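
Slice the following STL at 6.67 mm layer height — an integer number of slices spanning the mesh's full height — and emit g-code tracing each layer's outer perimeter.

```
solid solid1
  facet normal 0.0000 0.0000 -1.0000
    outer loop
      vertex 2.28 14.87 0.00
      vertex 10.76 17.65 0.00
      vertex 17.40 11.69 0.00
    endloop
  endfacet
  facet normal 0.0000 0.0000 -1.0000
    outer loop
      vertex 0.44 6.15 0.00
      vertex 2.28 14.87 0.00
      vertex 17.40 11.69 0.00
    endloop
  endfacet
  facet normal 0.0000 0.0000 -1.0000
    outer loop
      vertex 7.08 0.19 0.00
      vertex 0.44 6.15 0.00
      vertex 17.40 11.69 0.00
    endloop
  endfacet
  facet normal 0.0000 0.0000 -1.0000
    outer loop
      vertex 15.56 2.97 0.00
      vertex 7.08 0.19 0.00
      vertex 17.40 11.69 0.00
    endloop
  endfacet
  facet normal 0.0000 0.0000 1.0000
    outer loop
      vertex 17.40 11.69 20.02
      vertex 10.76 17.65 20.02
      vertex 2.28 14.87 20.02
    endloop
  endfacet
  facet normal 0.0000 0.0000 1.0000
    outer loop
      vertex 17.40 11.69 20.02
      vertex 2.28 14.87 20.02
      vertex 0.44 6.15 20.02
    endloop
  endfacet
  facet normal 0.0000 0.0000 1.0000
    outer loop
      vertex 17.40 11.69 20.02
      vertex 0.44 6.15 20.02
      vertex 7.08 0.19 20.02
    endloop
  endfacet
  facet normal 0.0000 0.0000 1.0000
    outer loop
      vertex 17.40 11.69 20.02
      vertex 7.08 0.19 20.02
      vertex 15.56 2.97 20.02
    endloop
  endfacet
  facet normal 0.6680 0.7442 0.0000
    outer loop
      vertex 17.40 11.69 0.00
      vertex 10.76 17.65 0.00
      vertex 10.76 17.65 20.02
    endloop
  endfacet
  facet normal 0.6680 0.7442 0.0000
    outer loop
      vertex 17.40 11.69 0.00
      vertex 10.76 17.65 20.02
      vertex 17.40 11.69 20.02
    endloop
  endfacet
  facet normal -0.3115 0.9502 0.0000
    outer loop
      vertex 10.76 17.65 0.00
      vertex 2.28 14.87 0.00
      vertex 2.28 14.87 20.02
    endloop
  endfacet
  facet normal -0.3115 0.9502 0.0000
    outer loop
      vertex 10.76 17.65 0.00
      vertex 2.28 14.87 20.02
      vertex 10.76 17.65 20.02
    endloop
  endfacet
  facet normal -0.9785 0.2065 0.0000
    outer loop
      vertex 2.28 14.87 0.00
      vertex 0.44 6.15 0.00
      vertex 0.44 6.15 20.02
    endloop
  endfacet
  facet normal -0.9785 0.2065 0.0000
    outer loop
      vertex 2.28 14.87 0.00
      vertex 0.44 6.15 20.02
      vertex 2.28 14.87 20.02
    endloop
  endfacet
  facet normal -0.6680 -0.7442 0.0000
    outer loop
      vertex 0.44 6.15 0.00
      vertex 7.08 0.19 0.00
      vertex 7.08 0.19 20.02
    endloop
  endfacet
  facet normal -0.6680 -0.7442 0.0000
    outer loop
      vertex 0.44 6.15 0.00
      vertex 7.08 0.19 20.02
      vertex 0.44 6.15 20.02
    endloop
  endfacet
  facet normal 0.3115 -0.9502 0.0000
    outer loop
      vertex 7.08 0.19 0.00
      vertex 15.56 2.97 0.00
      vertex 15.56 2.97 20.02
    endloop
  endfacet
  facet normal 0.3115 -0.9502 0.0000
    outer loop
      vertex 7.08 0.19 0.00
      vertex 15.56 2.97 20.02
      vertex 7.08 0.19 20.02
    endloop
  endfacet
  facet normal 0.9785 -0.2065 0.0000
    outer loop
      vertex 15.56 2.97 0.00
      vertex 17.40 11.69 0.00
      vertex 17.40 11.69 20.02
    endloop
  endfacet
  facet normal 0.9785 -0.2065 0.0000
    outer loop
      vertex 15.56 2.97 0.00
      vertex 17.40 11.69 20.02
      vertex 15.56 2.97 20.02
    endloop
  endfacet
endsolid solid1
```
; perimeter-only toolpath
G21 ; units = mm
G90 ; absolute positioning
G28 ; home
; layer 1
G0 Z6.67
G0 X17.40 Y11.69
G1 X10.76 Y17.65
G1 X2.28 Y14.87
G1 X0.44 Y6.15
G1 X7.08 Y0.19
G1 X15.56 Y2.97
G1 X17.40 Y11.69
; layer 2
G0 Z13.35
G0 X17.40 Y11.69
G1 X10.76 Y17.65
G1 X2.28 Y14.87
G1 X0.44 Y6.15
G1 X7.08 Y0.19
G1 X15.56 Y2.97
G1 X17.40 Y11.69
; layer 3
G0 Z20.02
G0 X17.40 Y11.69
G1 X10.76 Y17.65
G1 X2.28 Y14.87
G1 X0.44 Y6.15
G1 X7.08 Y0.19
G1 X15.56 Y2.97
G1 X17.40 Y11.69
M2 ; end

The solid is a regular 6-sided prism (a cylinder approximated with 6 flat sides), circumscribed radius ≈ 8.92 mm, height ≈ 20 mm. Slicing at Δz = 6.67 mm — 3 equal slices spanning the solid's height, so layer i sits at z = i·h/3 — gives 3 non-empty perimeters. Each is a 6-segment closed polygon; G0 lifts to the layer z and rapids to the start vertex, then G1 traces the edges.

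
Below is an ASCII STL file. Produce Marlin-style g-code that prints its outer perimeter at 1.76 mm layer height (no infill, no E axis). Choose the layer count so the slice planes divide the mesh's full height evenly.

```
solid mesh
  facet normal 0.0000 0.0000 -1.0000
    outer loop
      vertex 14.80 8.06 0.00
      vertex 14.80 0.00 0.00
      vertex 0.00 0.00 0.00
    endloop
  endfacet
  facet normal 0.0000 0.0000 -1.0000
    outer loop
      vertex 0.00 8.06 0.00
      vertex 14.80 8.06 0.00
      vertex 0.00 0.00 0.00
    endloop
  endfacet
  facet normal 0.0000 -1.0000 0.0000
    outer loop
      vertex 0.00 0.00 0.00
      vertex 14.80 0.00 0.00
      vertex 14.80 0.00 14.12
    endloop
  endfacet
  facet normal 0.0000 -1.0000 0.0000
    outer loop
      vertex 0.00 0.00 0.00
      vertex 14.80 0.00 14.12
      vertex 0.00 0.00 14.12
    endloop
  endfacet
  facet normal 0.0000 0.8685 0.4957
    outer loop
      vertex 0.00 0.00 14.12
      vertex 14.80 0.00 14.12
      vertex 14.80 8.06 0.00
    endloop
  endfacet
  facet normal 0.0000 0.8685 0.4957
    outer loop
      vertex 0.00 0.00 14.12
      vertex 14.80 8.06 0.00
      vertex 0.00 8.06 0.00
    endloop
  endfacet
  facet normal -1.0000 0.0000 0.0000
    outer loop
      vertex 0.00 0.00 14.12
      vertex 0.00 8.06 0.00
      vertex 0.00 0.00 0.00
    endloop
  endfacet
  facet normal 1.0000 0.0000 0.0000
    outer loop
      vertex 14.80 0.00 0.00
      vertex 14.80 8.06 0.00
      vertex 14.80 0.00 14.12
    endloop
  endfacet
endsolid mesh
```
; perimeter-only toolpath
G21 ; units = mm
G90 ; absolute positioning
G28 ; home
; layer 1
G0 Z1.76
G0 X0.00 Y0.00
G1 X14.80 Y0.00
G1 X14.80 Y7.05
G1 X0.00 Y7.05
G1 X0.00 Y0.00
; layer 2
G0 Z3.53
G0 X0.00 Y0.00
G1 X14.80 Y0.00
G1 X14.80 Y6.04
G1 X0.00 Y6.04
G1 X0.00 Y0.00
; layer 3
G0 Z5.29
G0 X0.00 Y0.00
G1 X14.80 Y0.00
G1 X14.80 Y5.04
G1 X0.00 Y5.04
G1 X0.00 Y0.00
; layer 4
G0 Z7.06
G0 X0.00 Y0.00
G1 X14.80 Y0.00
G1 X14.80 Y4.03
G1 X0.00 Y4.03
G1 X0.00 Y0.00
; layer 5
G0 Z8.82
G0 X0.00 Y0.00
G1 X14.80 Y0.00
G1 X14.80 Y3.02
G1 X0.00 Y3.02
G1 X0.00 Y0.00
; layer 6
G0 Z10.59
G0 X0.00 Y0.00
G1 X14.80 Y0.00
G1 X14.80 Y2.02
G1 X0.00 Y2.02
G1 X0.00 Y0.00
; layer 7
G0 Z12.35
G0 X0.00 Y0.00
G1 X14.80 Y0.00
G1 X14.80 Y1.01
G1 X0.00 Y1.01
G1 X0.00 Y0.00
M2 ; end

The solid is a wedge (ramp): 14.8 × 8.06 mm base, rising to 14.1 mm along the y=0 edge and sloping linearly to z=0 at y=8.06. Slicing at Δz = 1.76 mm — 8 equal slices spanning the solid's height, so layer i sits at z = i·h/8 — gives 7 non-empty perimeters. Each is a 4-segment closed polygon; G0 lifts to the layer z and rapids to the start vertex, then G1 traces the edges. The cross-section shrinks linearly with z (the slice at the apex is degenerate and omitted).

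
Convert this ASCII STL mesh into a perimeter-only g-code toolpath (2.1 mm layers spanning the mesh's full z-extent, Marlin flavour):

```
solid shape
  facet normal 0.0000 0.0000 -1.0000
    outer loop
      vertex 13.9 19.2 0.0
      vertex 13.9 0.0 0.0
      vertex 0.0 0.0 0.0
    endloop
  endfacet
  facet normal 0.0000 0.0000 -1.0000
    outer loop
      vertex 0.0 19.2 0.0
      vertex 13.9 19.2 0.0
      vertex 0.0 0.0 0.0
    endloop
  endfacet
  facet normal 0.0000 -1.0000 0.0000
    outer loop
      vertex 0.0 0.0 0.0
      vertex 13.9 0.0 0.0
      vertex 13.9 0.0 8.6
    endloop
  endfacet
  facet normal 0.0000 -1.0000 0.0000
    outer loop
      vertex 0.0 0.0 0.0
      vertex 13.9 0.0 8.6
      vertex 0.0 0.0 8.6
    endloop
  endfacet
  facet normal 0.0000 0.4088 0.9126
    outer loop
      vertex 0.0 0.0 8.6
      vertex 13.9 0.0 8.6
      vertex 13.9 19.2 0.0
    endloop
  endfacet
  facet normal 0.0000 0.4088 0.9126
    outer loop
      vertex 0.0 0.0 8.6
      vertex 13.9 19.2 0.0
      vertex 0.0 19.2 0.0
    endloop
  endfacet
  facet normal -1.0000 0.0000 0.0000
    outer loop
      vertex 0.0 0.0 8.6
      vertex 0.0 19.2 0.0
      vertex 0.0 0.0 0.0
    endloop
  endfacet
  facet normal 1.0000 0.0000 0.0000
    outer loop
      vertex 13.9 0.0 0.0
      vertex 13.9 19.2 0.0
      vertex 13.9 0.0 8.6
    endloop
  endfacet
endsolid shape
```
; perimeter-only toolpath
G21 ; units = mm
G90 ; absolute positioning
G28 ; home
; layer 1
G0 Z2.1
G0 X0.0 Y0.0
G1 X13.9 Y0.0
G1 X13.9 Y14.4
G1 X0.0 Y14.4
G1 X0.0 Y0.0
; layer 2
G0 Z4.3
G0 X0.0 Y0.0
G1 X13.9 Y0.0
G1 X13.9 Y9.6
G1 X0.0 Y9.6
G1 X0.0 Y0.0
; layer 3
G0 Z6.4
G0 X0.0 Y0.0
G1 X13.9 Y0.0
G1 X13.9 Y4.8
G1 X0.0 Y4.8
G1 X0.0 Y0.0
M2 ; end

The solid is a wedge (ramp): 13.9 × 19.2 mm base, rising to 8.6 mm along the y=0 edge and sloping linearly to z=0 at y=19.2. Slicing at Δz = 2.1 mm — 4 equal slices spanning the solid's height, so layer i sits at z = i·h/4 — gives 3 non-empty perimeters. Each is a 4-segment closed polygon; G0 lifts to the layer z and rapids to the start vertex, then G1 traces the edges. The cross-section shrinks linearly with z (the slice at the apex is degenerate and omitted).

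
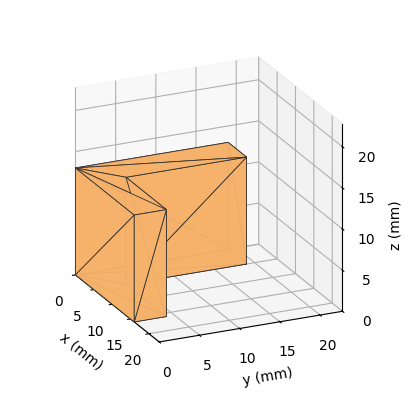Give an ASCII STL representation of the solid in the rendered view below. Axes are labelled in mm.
Reading the render: the shape is an L-shaped prism: outer 16 × 19 mm, arm thicknesses ≈ 4 mm (horizontal) and 5 mm (vertical), extruded 13 mm in z (dimensions read to the nearest mm from the axis ticks). For the STL, each face is triangulated and given an outward normal.

solid part
  facet normal 0.0000 0.0000 -1.0000
    outer loop
      vertex 16.000 4.000 0.000
      vertex 16.000 0.000 0.000
      vertex 0.000 0.000 0.000
    endloop
  endfacet
  facet normal 0.0000 0.0000 -1.0000
    outer loop
      vertex 5.000 4.000 0.000
      vertex 16.000 4.000 0.000
      vertex 0.000 0.000 0.000
    endloop
  endfacet
  facet normal 0.0000 0.0000 -1.0000
    outer loop
      vertex 5.000 19.000 0.000
      vertex 5.000 4.000 0.000
      vertex 0.000 0.000 0.000
    endloop
  endfacet
  facet normal 0.0000 0.0000 -1.0000
    outer loop
      vertex 0.000 19.000 0.000
      vertex 5.000 19.000 0.000
      vertex 0.000 0.000 0.000
    endloop
  endfacet
  facet normal 0.0000 0.0000 1.0000
    outer loop
      vertex 0.000 0.000 13.000
      vertex 16.000 0.000 13.000
      vertex 16.000 4.000 13.000
    endloop
  endfacet
  facet normal 0.0000 0.0000 1.0000
    outer loop
      vertex 0.000 0.000 13.000
      vertex 16.000 4.000 13.000
      vertex 5.000 4.000 13.000
    endloop
  endfacet
  facet normal 0.0000 0.0000 1.0000
    outer loop
      vertex 0.000 0.000 13.000
      vertex 5.000 4.000 13.000
      vertex 5.000 19.000 13.000
    endloop
  endfacet
  facet normal 0.0000 0.0000 1.0000
    outer loop
      vertex 0.000 0.000 13.000
      vertex 5.000 19.000 13.000
      vertex 0.000 19.000 13.000
    endloop
  endfacet
  facet normal 0.0000 -1.0000 0.0000
    outer loop
      vertex 0.000 0.000 0.000
      vertex 16.000 0.000 0.000
      vertex 16.000 0.000 13.000
    endloop
  endfacet
  facet normal 0.0000 -1.0000 0.0000
    outer loop
      vertex 0.000 0.000 0.000
      vertex 16.000 0.000 13.000
      vertex 0.000 0.000 13.000
    endloop
  endfacet
  facet normal 1.0000 0.0000 0.0000
    outer loop
      vertex 16.000 0.000 0.000
      vertex 16.000 4.000 0.000
      vertex 16.000 4.000 13.000
    endloop
  endfacet
  facet normal 1.0000 0.0000 0.0000
    outer loop
      vertex 16.000 0.000 0.000
      vertex 16.000 4.000 13.000
      vertex 16.000 0.000 13.000
    endloop
  endfacet
  facet normal 0.0000 1.0000 0.0000
    outer loop
      vertex 16.000 4.000 0.000
      vertex 5.000 4.000 0.000
      vertex 5.000 4.000 13.000
    endloop
  endfacet
  facet normal 0.0000 1.0000 0.0000
    outer loop
      vertex 16.000 4.000 0.000
      vertex 5.000 4.000 13.000
      vertex 16.000 4.000 13.000
    endloop
  endfacet
  facet normal 1.0000 0.0000 0.0000
    outer loop
      vertex 5.000 4.000 0.000
      vertex 5.000 19.000 0.000
      vertex 5.000 19.000 13.000
    endloop
  endfacet
  facet normal 1.0000 0.0000 0.0000
    outer loop
      vertex 5.000 4.000 0.000
      vertex 5.000 19.000 13.000
      vertex 5.000 4.000 13.000
    endloop
  endfacet
  facet normal 0.0000 1.0000 0.0000
    outer loop
      vertex 5.000 19.000 0.000
      vertex 0.000 19.000 0.000
      vertex 0.000 19.000 13.000
    endloop
  endfacet
  facet normal 0.0000 1.0000 0.0000
    outer loop
      vertex 5.000 19.000 0.000
      vertex 0.000 19.000 13.000
      vertex 5.000 19.000 13.000
    endloop
  endfacet
  facet normal -1.0000 0.0000 0.0000
    outer loop
      vertex 0.000 19.000 0.000
      vertex 0.000 0.000 0.000
      vertex 0.000 0.000 13.000
    endloop
  endfacet
  facet normal -1.0000 0.0000 0.0000
    outer loop
      vertex 0.000 19.000 0.000
      vertex 0.000 0.000 13.000
      vertex 0.000 19.000 13.000
    endloop
  endfacet
endsolid part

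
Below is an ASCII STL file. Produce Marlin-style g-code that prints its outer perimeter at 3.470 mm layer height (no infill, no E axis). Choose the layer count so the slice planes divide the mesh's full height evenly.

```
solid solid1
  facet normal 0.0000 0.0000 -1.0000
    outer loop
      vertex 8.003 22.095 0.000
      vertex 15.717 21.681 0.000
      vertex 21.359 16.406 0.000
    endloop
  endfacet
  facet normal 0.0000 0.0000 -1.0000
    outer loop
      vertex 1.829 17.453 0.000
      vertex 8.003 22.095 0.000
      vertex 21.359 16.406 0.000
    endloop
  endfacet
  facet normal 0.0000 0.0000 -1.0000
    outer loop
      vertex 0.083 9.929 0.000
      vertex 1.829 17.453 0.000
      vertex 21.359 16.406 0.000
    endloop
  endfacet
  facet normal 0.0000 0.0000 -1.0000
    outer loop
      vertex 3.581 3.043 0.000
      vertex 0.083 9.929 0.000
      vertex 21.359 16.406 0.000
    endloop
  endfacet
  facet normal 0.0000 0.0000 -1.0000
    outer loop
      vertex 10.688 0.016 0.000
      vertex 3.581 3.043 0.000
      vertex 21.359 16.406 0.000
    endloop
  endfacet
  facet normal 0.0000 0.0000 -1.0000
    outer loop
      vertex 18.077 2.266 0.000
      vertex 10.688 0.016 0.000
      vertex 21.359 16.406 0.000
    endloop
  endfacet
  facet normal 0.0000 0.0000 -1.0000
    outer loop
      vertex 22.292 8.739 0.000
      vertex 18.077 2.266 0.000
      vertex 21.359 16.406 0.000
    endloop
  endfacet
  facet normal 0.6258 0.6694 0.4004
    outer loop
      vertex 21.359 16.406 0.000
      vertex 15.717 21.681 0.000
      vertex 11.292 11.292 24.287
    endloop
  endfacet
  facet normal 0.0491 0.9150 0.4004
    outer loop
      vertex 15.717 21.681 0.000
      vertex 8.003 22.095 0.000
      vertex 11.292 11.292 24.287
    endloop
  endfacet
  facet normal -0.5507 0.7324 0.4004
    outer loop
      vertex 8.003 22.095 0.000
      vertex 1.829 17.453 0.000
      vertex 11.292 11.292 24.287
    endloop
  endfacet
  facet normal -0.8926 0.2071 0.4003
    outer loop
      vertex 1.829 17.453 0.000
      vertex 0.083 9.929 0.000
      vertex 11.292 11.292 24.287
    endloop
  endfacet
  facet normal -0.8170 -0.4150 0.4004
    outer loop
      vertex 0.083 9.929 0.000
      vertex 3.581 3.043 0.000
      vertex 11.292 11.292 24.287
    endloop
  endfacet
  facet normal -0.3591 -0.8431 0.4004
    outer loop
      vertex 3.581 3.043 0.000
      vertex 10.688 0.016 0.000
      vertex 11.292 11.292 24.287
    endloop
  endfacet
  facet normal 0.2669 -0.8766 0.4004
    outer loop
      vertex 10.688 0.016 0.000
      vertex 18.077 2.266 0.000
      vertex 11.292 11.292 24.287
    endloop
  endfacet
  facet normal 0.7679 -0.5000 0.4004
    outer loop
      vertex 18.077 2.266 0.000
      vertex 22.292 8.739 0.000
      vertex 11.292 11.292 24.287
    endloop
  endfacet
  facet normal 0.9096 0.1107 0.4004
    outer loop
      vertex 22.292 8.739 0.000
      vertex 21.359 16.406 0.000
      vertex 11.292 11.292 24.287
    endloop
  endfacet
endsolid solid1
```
; perimeter-only toolpath
G21 ; units = mm
G90 ; absolute positioning
G28 ; home
; layer 1
G0 Z3.470
G0 X19.921 Y15.675
G1 X15.085 Y20.197
G1 X8.473 Y20.552
G1 X3.181 Y16.573
G1 X1.684 Y10.124
G1 X4.683 Y4.221
G1 X10.774 Y1.627
G1 X17.108 Y3.555
G1 X20.721 Y9.104
G1 X19.921 Y15.675
; layer 2
G0 Z6.939
G0 X18.483 Y14.945
G1 X14.453 Y18.713
G1 X8.943 Y19.008
G1 X4.533 Y15.693
G1 X3.286 Y10.318
G1 X5.784 Y5.400
G1 X10.861 Y3.238
G1 X16.138 Y4.845
G1 X19.149 Y9.468
G1 X18.483 Y14.945
; layer 3
G0 Z10.409
G0 X17.045 Y14.214
G1 X13.821 Y17.229
G1 X9.413 Y17.465
G1 X5.885 Y14.813
G1 X4.887 Y10.513
G1 X6.886 Y6.578
G1 X10.947 Y4.849
G1 X15.169 Y6.134
G1 X17.578 Y9.833
G1 X17.045 Y14.214
; layer 4
G0 Z13.878
G0 X15.606 Y13.484
G1 X13.188 Y15.744
G1 X9.882 Y15.922
G1 X7.236 Y13.932
G1 X6.488 Y10.708
G1 X7.987 Y7.757
G1 X11.033 Y6.459
G1 X14.200 Y7.424
G1 X16.006 Y10.198
G1 X15.606 Y13.484
; layer 5
G0 Z17.348
G0 X14.168 Y12.753
G1 X12.556 Y14.260
G1 X10.352 Y14.379
G1 X8.588 Y13.052
G1 X8.089 Y10.903
G1 X9.089 Y8.935
G1 X11.119 Y8.070
G1 X13.231 Y8.713
G1 X14.435 Y10.563
G1 X14.168 Y12.753
; layer 6
G0 Z20.817
G0 X12.730 Y12.023
G1 X11.924 Y12.776
G1 X10.822 Y12.835
G1 X9.940 Y12.172
G1 X9.691 Y11.097
G1 X10.190 Y10.114
G1 X11.206 Y9.681
G1 X12.261 Y10.003
G1 X12.863 Y10.927
G1 X12.730 Y12.023
M2 ; end

The solid is a regular 9-sided pyramid, base circumscribed radius ≈ 11.3 mm, apex at z ≈ 24.3 mm. Slicing at Δz = 3.470 mm — 7 equal slices spanning the solid's height, so layer i sits at z = i·h/7 — gives 6 non-empty perimeters. Each is a 9-segment closed polygon; G0 lifts to the layer z and rapids to the start vertex, then G1 traces the edges. The cross-section shrinks linearly with z (the slice at the apex is degenerate and omitted).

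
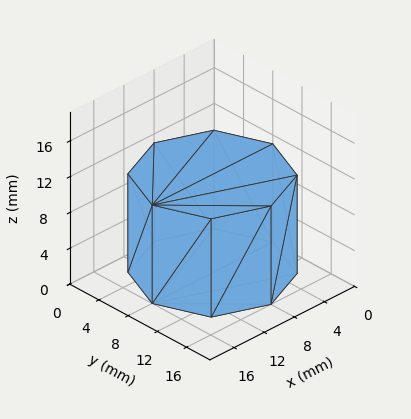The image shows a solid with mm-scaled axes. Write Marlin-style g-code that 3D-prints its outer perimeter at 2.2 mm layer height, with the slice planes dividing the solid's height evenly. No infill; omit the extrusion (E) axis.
Reading the render: the shape is a regular 8-sided prism (a cylinder approximated with 8 flat sides), circumscribed radius ≈ 8 mm, height ≈ 11 mm (dimensions read to the nearest mm from the axis ticks). For the g-code, the solid's height is divided into equal slices at the stated Δz and each level perimeter traced with G1 moves after a G0 lift.

; perimeter-only toolpath
G21 ; units = mm
G90 ; absolute positioning
G28 ; home
; layer 1
G0 Z2.2
G0 X16.0 Y8.0
G1 X13.7 Y13.7
G1 X8.0 Y16.0
G1 X2.3 Y13.7
G1 X0.0 Y8.0
G1 X2.3 Y2.3
G1 X8.0 Y0.0
G1 X13.7 Y2.3
G1 X16.0 Y8.0
; layer 2
G0 Z4.4
G0 X16.0 Y8.0
G1 X13.7 Y13.7
G1 X8.0 Y16.0
G1 X2.3 Y13.7
G1 X0.0 Y8.0
G1 X2.3 Y2.3
G1 X8.0 Y0.0
G1 X13.7 Y2.3
G1 X16.0 Y8.0
; layer 3
G0 Z6.6
G0 X16.0 Y8.0
G1 X13.7 Y13.7
G1 X8.0 Y16.0
G1 X2.3 Y13.7
G1 X0.0 Y8.0
G1 X2.3 Y2.3
G1 X8.0 Y0.0
G1 X13.7 Y2.3
G1 X16.0 Y8.0
; layer 4
G0 Z8.8
G0 X16.0 Y8.0
G1 X13.7 Y13.7
G1 X8.0 Y16.0
G1 X2.3 Y13.7
G1 X0.0 Y8.0
G1 X2.3 Y2.3
G1 X8.0 Y0.0
G1 X13.7 Y2.3
G1 X16.0 Y8.0
; layer 5
G0 Z11.0
G0 X16.0 Y8.0
G1 X13.7 Y13.7
G1 X8.0 Y16.0
G1 X2.3 Y13.7
G1 X0.0 Y8.0
G1 X2.3 Y2.3
G1 X8.0 Y0.0
G1 X13.7 Y2.3
G1 X16.0 Y8.0
M2 ; end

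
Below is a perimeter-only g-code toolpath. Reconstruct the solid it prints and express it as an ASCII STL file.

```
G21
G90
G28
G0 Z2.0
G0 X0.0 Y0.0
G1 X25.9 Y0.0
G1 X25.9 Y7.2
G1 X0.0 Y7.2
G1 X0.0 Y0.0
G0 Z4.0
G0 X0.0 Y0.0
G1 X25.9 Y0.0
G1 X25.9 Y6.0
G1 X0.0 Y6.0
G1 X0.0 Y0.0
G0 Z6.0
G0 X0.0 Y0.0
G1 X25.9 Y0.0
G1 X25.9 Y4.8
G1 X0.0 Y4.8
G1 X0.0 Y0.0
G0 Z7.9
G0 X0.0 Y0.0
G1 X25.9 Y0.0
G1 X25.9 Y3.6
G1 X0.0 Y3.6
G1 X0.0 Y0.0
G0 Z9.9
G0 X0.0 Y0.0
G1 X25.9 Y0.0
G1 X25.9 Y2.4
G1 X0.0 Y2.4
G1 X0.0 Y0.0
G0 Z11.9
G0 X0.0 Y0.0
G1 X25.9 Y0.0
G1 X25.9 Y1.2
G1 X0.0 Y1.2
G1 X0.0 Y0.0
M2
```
solid part
  facet normal 0.0000 0.0000 -1.0000
    outer loop
      vertex 25.9 8.4 0.0
      vertex 25.9 0.0 0.0
      vertex 0.0 0.0 0.0
    endloop
  endfacet
  facet normal 0.0000 0.0000 -1.0000
    outer loop
      vertex 0.0 8.4 0.0
      vertex 25.9 8.4 0.0
      vertex 0.0 0.0 0.0
    endloop
  endfacet
  facet normal 0.0000 -1.0000 0.0000
    outer loop
      vertex 0.0 0.0 0.0
      vertex 25.9 0.0 0.0
      vertex 25.9 0.0 13.9
    endloop
  endfacet
  facet normal 0.0000 -1.0000 0.0000
    outer loop
      vertex 0.0 0.0 0.0
      vertex 25.9 0.0 13.9
      vertex 0.0 0.0 13.9
    endloop
  endfacet
  facet normal 0.0000 0.8559 0.5172
    outer loop
      vertex 0.0 0.0 13.9
      vertex 25.9 0.0 13.9
      vertex 25.9 8.4 0.0
    endloop
  endfacet
  facet normal 0.0000 0.8559 0.5172
    outer loop
      vertex 0.0 0.0 13.9
      vertex 25.9 8.4 0.0
      vertex 0.0 8.4 0.0
    endloop
  endfacet
  facet normal -1.0000 0.0000 0.0000
    outer loop
      vertex 0.0 0.0 13.9
      vertex 0.0 8.4 0.0
      vertex 0.0 0.0 0.0
    endloop
  endfacet
  facet normal 1.0000 0.0000 0.0000
    outer loop
      vertex 25.9 0.0 0.0
      vertex 25.9 8.4 0.0
      vertex 25.9 0.0 13.9
    endloop
  endfacet
endsolid part

The G0 Z moves step by Δz≈2.0 mm. The G1 loops shrink linearly with z, so the solid tapers from its base footprint up to z≈13.9. Closing with a flat bottom cap and the tapered top and triangulating gives 8 facets — a wedge (ramp): 25.9 × 8.4 mm base, rising to 13.9 mm along the y=0 edge and sloping linearly to z=0 at y=8.4.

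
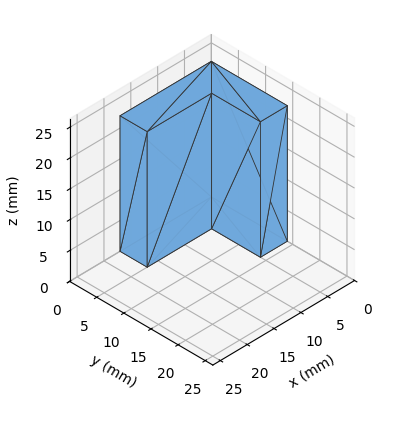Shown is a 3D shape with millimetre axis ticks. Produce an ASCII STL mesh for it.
Reading the render: the shape is an L-shaped prism: outer 17 × 14 mm, arm thicknesses ≈ 5 mm (horizontal) and 5 mm (vertical), extruded 22 mm in z (dimensions read to the nearest mm from the axis ticks). For the STL, each face is triangulated and given an outward normal.

solid part
  facet normal 0.0000 0.0000 -1.0000
    outer loop
      vertex 17.0 5.0 0.0
      vertex 17.0 0.0 0.0
      vertex 0.0 0.0 0.0
    endloop
  endfacet
  facet normal 0.0000 0.0000 -1.0000
    outer loop
      vertex 5.0 5.0 0.0
      vertex 17.0 5.0 0.0
      vertex 0.0 0.0 0.0
    endloop
  endfacet
  facet normal 0.0000 0.0000 -1.0000
    outer loop
      vertex 5.0 14.0 0.0
      vertex 5.0 5.0 0.0
      vertex 0.0 0.0 0.0
    endloop
  endfacet
  facet normal 0.0000 0.0000 -1.0000
    outer loop
      vertex 0.0 14.0 0.0
      vertex 5.0 14.0 0.0
      vertex 0.0 0.0 0.0
    endloop
  endfacet
  facet normal 0.0000 0.0000 1.0000
    outer loop
      vertex 0.0 0.0 22.0
      vertex 17.0 0.0 22.0
      vertex 17.0 5.0 22.0
    endloop
  endfacet
  facet normal 0.0000 0.0000 1.0000
    outer loop
      vertex 0.0 0.0 22.0
      vertex 17.0 5.0 22.0
      vertex 5.0 5.0 22.0
    endloop
  endfacet
  facet normal 0.0000 0.0000 1.0000
    outer loop
      vertex 0.0 0.0 22.0
      vertex 5.0 5.0 22.0
      vertex 5.0 14.0 22.0
    endloop
  endfacet
  facet normal 0.0000 0.0000 1.0000
    outer loop
      vertex 0.0 0.0 22.0
      vertex 5.0 14.0 22.0
      vertex 0.0 14.0 22.0
    endloop
  endfacet
  facet normal 0.0000 -1.0000 0.0000
    outer loop
      vertex 0.0 0.0 0.0
      vertex 17.0 0.0 0.0
      vertex 17.0 0.0 22.0
    endloop
  endfacet
  facet normal 0.0000 -1.0000 0.0000
    outer loop
      vertex 0.0 0.0 0.0
      vertex 17.0 0.0 22.0
      vertex 0.0 0.0 22.0
    endloop
  endfacet
  facet normal 1.0000 0.0000 0.0000
    outer loop
      vertex 17.0 0.0 0.0
      vertex 17.0 5.0 0.0
      vertex 17.0 5.0 22.0
    endloop
  endfacet
  facet normal 1.0000 0.0000 0.0000
    outer loop
      vertex 17.0 0.0 0.0
      vertex 17.0 5.0 22.0
      vertex 17.0 0.0 22.0
    endloop
  endfacet
  facet normal 0.0000 1.0000 0.0000
    outer loop
      vertex 17.0 5.0 0.0
      vertex 5.0 5.0 0.0
      vertex 5.0 5.0 22.0
    endloop
  endfacet
  facet normal 0.0000 1.0000 0.0000
    outer loop
      vertex 17.0 5.0 0.0
      vertex 5.0 5.0 22.0
      vertex 17.0 5.0 22.0
    endloop
  endfacet
  facet normal 1.0000 0.0000 0.0000
    outer loop
      vertex 5.0 5.0 0.0
      vertex 5.0 14.0 0.0
      vertex 5.0 14.0 22.0
    endloop
  endfacet
  facet normal 1.0000 0.0000 0.0000
    outer loop
      vertex 5.0 5.0 0.0
      vertex 5.0 14.0 22.0
      vertex 5.0 5.0 22.0
    endloop
  endfacet
  facet normal 0.0000 1.0000 0.0000
    outer loop
      vertex 5.0 14.0 0.0
      vertex 0.0 14.0 0.0
      vertex 0.0 14.0 22.0
    endloop
  endfacet
  facet normal 0.0000 1.0000 0.0000
    outer loop
      vertex 5.0 14.0 0.0
      vertex 0.0 14.0 22.0
      vertex 5.0 14.0 22.0
    endloop
  endfacet
  facet normal -1.0000 0.0000 0.0000
    outer loop
      vertex 0.0 14.0 0.0
      vertex 0.0 0.0 0.0
      vertex 0.0 0.0 22.0
    endloop
  endfacet
  facet normal -1.0000 0.0000 0.0000
    outer loop
      vertex 0.0 14.0 0.0
      vertex 0.0 0.0 22.0
      vertex 0.0 14.0 22.0
    endloop
  endfacet
endsolid part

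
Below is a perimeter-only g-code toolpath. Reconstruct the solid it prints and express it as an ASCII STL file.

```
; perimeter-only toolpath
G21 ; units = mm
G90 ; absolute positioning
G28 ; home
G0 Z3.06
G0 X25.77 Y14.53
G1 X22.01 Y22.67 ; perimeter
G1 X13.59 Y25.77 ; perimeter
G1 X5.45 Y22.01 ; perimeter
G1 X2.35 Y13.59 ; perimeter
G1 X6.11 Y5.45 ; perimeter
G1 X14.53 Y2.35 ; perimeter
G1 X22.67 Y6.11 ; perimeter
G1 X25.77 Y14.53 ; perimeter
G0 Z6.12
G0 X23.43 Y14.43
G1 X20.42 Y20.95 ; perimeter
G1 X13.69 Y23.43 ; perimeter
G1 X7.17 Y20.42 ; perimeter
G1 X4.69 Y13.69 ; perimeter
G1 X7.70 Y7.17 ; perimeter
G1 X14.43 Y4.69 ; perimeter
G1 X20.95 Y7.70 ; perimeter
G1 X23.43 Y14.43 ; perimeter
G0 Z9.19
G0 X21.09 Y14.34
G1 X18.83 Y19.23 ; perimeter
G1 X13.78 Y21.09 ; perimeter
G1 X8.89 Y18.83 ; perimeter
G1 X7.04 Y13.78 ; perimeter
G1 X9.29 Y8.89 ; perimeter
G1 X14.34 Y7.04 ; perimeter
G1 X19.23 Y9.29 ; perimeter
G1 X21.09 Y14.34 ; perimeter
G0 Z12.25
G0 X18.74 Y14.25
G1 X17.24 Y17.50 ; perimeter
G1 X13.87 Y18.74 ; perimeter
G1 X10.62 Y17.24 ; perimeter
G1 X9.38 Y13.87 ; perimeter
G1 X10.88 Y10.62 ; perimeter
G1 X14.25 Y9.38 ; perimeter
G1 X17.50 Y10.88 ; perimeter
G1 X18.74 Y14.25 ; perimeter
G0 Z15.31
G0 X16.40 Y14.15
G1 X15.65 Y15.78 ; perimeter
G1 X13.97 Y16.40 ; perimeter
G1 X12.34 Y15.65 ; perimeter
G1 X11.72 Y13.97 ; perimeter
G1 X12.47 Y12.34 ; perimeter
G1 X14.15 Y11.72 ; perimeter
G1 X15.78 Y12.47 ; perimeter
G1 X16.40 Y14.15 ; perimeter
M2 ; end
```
solid part
  facet normal 0.0000 0.0000 -1.0000
    outer loop
      vertex 13.50 28.11 0.00
      vertex 23.60 24.39 0.00
      vertex 28.11 14.62 0.00
    endloop
  endfacet
  facet normal 0.0000 0.0000 -1.0000
    outer loop
      vertex 3.73 23.60 0.00
      vertex 13.50 28.11 0.00
      vertex 28.11 14.62 0.00
    endloop
  endfacet
  facet normal 0.0000 0.0000 -1.0000
    outer loop
      vertex 0.01 13.50 0.00
      vertex 3.73 23.60 0.00
      vertex 28.11 14.62 0.00
    endloop
  endfacet
  facet normal 0.0000 0.0000 -1.0000
    outer loop
      vertex 4.52 3.73 0.00
      vertex 0.01 13.50 0.00
      vertex 28.11 14.62 0.00
    endloop
  endfacet
  facet normal 0.0000 0.0000 -1.0000
    outer loop
      vertex 14.62 0.01 0.00
      vertex 4.52 3.73 0.00
      vertex 28.11 14.62 0.00
    endloop
  endfacet
  facet normal 0.0000 0.0000 -1.0000
    outer loop
      vertex 24.39 4.52 0.00
      vertex 14.62 0.01 0.00
      vertex 28.11 14.62 0.00
    endloop
  endfacet
  facet normal 0.7413 0.3422 0.5774
    outer loop
      vertex 28.11 14.62 0.00
      vertex 23.60 24.39 0.00
      vertex 14.06 14.06 18.37
    endloop
  endfacet
  facet normal 0.2822 0.7662 0.5774
    outer loop
      vertex 23.60 24.39 0.00
      vertex 13.50 28.11 0.00
      vertex 14.06 14.06 18.37
    endloop
  endfacet
  facet normal -0.3422 0.7413 0.5774
    outer loop
      vertex 13.50 28.11 0.00
      vertex 3.73 23.60 0.00
      vertex 14.06 14.06 18.37
    endloop
  endfacet
  facet normal -0.7662 0.2822 0.5774
    outer loop
      vertex 3.73 23.60 0.00
      vertex 0.01 13.50 0.00
      vertex 14.06 14.06 18.37
    endloop
  endfacet
  facet normal -0.7413 -0.3422 0.5774
    outer loop
      vertex 0.01 13.50 0.00
      vertex 4.52 3.73 0.00
      vertex 14.06 14.06 18.37
    endloop
  endfacet
  facet normal -0.2822 -0.7662 0.5774
    outer loop
      vertex 4.52 3.73 0.00
      vertex 14.62 0.01 0.00
      vertex 14.06 14.06 18.37
    endloop
  endfacet
  facet normal 0.3422 -0.7413 0.5774
    outer loop
      vertex 14.62 0.01 0.00
      vertex 24.39 4.52 0.00
      vertex 14.06 14.06 18.37
    endloop
  endfacet
  facet normal 0.7662 -0.2822 0.5774
    outer loop
      vertex 24.39 4.52 0.00
      vertex 28.11 14.62 0.00
      vertex 14.06 14.06 18.37
    endloop
  endfacet
endsolid part

The G0 Z moves step by Δz≈3.06 mm. The G1 loops shrink linearly with z, so the solid tapers from its base footprint up to z≈18.4. Closing with a flat bottom cap and the tapered top and triangulating gives 14 facets — a regular 8-sided pyramid, base circumscribed radius ≈ 14.1 mm, apex at z ≈ 18.4 mm.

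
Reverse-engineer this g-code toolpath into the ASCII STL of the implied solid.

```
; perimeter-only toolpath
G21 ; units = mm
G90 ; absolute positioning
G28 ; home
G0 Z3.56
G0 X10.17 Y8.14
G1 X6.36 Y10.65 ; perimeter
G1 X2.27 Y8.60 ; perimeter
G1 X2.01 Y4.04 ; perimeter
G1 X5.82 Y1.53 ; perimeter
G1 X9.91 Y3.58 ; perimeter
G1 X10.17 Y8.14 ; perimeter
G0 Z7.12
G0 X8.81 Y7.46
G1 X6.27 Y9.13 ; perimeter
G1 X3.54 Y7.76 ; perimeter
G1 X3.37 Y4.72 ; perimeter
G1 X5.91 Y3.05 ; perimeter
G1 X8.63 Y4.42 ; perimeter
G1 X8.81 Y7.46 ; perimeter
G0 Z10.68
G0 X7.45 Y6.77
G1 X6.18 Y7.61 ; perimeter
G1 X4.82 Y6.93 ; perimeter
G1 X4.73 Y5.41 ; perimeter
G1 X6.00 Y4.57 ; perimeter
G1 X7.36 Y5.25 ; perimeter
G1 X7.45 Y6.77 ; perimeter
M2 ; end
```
solid part
  facet normal 0.0000 0.0000 -1.0000
    outer loop
      vertex 1.00 9.44 0.00
      vertex 6.45 12.17 0.00
      vertex 11.53 8.82 0.00
    endloop
  endfacet
  facet normal 0.0000 0.0000 -1.0000
    outer loop
      vertex 0.65 3.36 0.00
      vertex 1.00 9.44 0.00
      vertex 11.53 8.82 0.00
    endloop
  endfacet
  facet normal 0.0000 0.0000 -1.0000
    outer loop
      vertex 5.73 0.01 0.00
      vertex 0.65 3.36 0.00
      vertex 11.53 8.82 0.00
    endloop
  endfacet
  facet normal 0.0000 0.0000 -1.0000
    outer loop
      vertex 11.18 2.74 0.00
      vertex 5.73 0.01 0.00
      vertex 11.53 8.82 0.00
    endloop
  endfacet
  facet normal 0.5163 0.7829 0.3473
    outer loop
      vertex 11.53 8.82 0.00
      vertex 6.45 12.17 0.00
      vertex 6.09 6.09 14.24
    endloop
  endfacet
  facet normal -0.4200 0.8384 0.3474
    outer loop
      vertex 6.45 12.17 0.00
      vertex 1.00 9.44 0.00
      vertex 6.09 6.09 14.24
    endloop
  endfacet
  facet normal -0.9362 0.0539 0.3473
    outer loop
      vertex 1.00 9.44 0.00
      vertex 0.65 3.36 0.00
      vertex 6.09 6.09 14.24
    endloop
  endfacet
  facet normal -0.5163 -0.7829 0.3473
    outer loop
      vertex 0.65 3.36 0.00
      vertex 5.73 0.01 0.00
      vertex 6.09 6.09 14.24
    endloop
  endfacet
  facet normal 0.4200 -0.8384 0.3474
    outer loop
      vertex 5.73 0.01 0.00
      vertex 11.18 2.74 0.00
      vertex 6.09 6.09 14.24
    endloop
  endfacet
  facet normal 0.9362 -0.0539 0.3473
    outer loop
      vertex 11.18 2.74 0.00
      vertex 11.53 8.82 0.00
      vertex 6.09 6.09 14.24
    endloop
  endfacet
endsolid part

The G0 Z moves step by Δz≈3.56 mm. The G1 loops shrink linearly with z, so the solid tapers from its base footprint up to z≈14.2. Closing with a flat bottom cap and the tapered top and triangulating gives 10 facets — a regular 6-sided pyramid, base circumscribed radius ≈ 6.09 mm, apex at z ≈ 14.2 mm.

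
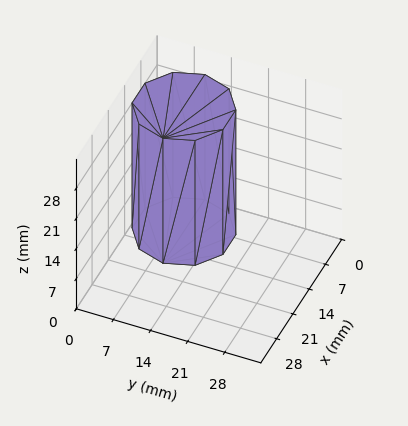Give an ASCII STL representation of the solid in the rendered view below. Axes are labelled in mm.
Reading the render: the shape is a regular 10-sided prism (a cylinder approximated with 10 flat sides), circumscribed radius ≈ 9 mm, height ≈ 29 mm (dimensions read to the nearest mm from the axis ticks). For the STL, each face is triangulated and given an outward normal.

solid part
  facet normal 0.0000 0.0000 -1.0000
    outer loop
      vertex 11.78 17.56 0.00
      vertex 16.28 14.29 0.00
      vertex 18.00 9.00 0.00
    endloop
  endfacet
  facet normal 0.0000 0.0000 -1.0000
    outer loop
      vertex 6.22 17.56 0.00
      vertex 11.78 17.56 0.00
      vertex 18.00 9.00 0.00
    endloop
  endfacet
  facet normal 0.0000 0.0000 -1.0000
    outer loop
      vertex 1.72 14.29 0.00
      vertex 6.22 17.56 0.00
      vertex 18.00 9.00 0.00
    endloop
  endfacet
  facet normal 0.0000 0.0000 -1.0000
    outer loop
      vertex 0.00 9.00 0.00
      vertex 1.72 14.29 0.00
      vertex 18.00 9.00 0.00
    endloop
  endfacet
  facet normal 0.0000 0.0000 -1.0000
    outer loop
      vertex 1.72 3.71 0.00
      vertex 0.00 9.00 0.00
      vertex 18.00 9.00 0.00
    endloop
  endfacet
  facet normal 0.0000 0.0000 -1.0000
    outer loop
      vertex 6.22 0.44 0.00
      vertex 1.72 3.71 0.00
      vertex 18.00 9.00 0.00
    endloop
  endfacet
  facet normal 0.0000 0.0000 -1.0000
    outer loop
      vertex 11.78 0.44 0.00
      vertex 6.22 0.44 0.00
      vertex 18.00 9.00 0.00
    endloop
  endfacet
  facet normal 0.0000 0.0000 -1.0000
    outer loop
      vertex 16.28 3.71 0.00
      vertex 11.78 0.44 0.00
      vertex 18.00 9.00 0.00
    endloop
  endfacet
  facet normal 0.0000 0.0000 1.0000
    outer loop
      vertex 18.00 9.00 29.00
      vertex 16.28 14.29 29.00
      vertex 11.78 17.56 29.00
    endloop
  endfacet
  facet normal 0.0000 0.0000 1.0000
    outer loop
      vertex 18.00 9.00 29.00
      vertex 11.78 17.56 29.00
      vertex 6.22 17.56 29.00
    endloop
  endfacet
  facet normal 0.0000 0.0000 1.0000
    outer loop
      vertex 18.00 9.00 29.00
      vertex 6.22 17.56 29.00
      vertex 1.72 14.29 29.00
    endloop
  endfacet
  facet normal 0.0000 0.0000 1.0000
    outer loop
      vertex 18.00 9.00 29.00
      vertex 1.72 14.29 29.00
      vertex 0.00 9.00 29.00
    endloop
  endfacet
  facet normal 0.0000 0.0000 1.0000
    outer loop
      vertex 18.00 9.00 29.00
      vertex 0.00 9.00 29.00
      vertex 1.72 3.71 29.00
    endloop
  endfacet
  facet normal 0.0000 0.0000 1.0000
    outer loop
      vertex 18.00 9.00 29.00
      vertex 1.72 3.71 29.00
      vertex 6.22 0.44 29.00
    endloop
  endfacet
  facet normal 0.0000 0.0000 1.0000
    outer loop
      vertex 18.00 9.00 29.00
      vertex 6.22 0.44 29.00
      vertex 11.78 0.44 29.00
    endloop
  endfacet
  facet normal 0.0000 0.0000 1.0000
    outer loop
      vertex 18.00 9.00 29.00
      vertex 11.78 0.44 29.00
      vertex 16.28 3.71 29.00
    endloop
  endfacet
  facet normal 0.9510 0.3092 0.0000
    outer loop
      vertex 18.00 9.00 0.00
      vertex 16.28 14.29 0.00
      vertex 16.28 14.29 29.00
    endloop
  endfacet
  facet normal 0.9510 0.3092 0.0000
    outer loop
      vertex 18.00 9.00 0.00
      vertex 16.28 14.29 29.00
      vertex 18.00 9.00 29.00
    endloop
  endfacet
  facet normal 0.5879 0.8090 0.0000
    outer loop
      vertex 16.28 14.29 0.00
      vertex 11.78 17.56 0.00
      vertex 11.78 17.56 29.00
    endloop
  endfacet
  facet normal 0.5879 0.8090 0.0000
    outer loop
      vertex 16.28 14.29 0.00
      vertex 11.78 17.56 29.00
      vertex 16.28 14.29 29.00
    endloop
  endfacet
  facet normal 0.0000 1.0000 0.0000
    outer loop
      vertex 11.78 17.56 0.00
      vertex 6.22 17.56 0.00
      vertex 6.22 17.56 29.00
    endloop
  endfacet
  facet normal 0.0000 1.0000 0.0000
    outer loop
      vertex 11.78 17.56 0.00
      vertex 6.22 17.56 29.00
      vertex 11.78 17.56 29.00
    endloop
  endfacet
  facet normal -0.5879 0.8090 0.0000
    outer loop
      vertex 6.22 17.56 0.00
      vertex 1.72 14.29 0.00
      vertex 1.72 14.29 29.00
    endloop
  endfacet
  facet normal -0.5879 0.8090 0.0000
    outer loop
      vertex 6.22 17.56 0.00
      vertex 1.72 14.29 29.00
      vertex 6.22 17.56 29.00
    endloop
  endfacet
  facet normal -0.9510 0.3092 0.0000
    outer loop
      vertex 1.72 14.29 0.00
      vertex 0.00 9.00 0.00
      vertex 0.00 9.00 29.00
    endloop
  endfacet
  facet normal -0.9510 0.3092 0.0000
    outer loop
      vertex 1.72 14.29 0.00
      vertex 0.00 9.00 29.00
      vertex 1.72 14.29 29.00
    endloop
  endfacet
  facet normal -0.9510 -0.3092 0.0000
    outer loop
      vertex 0.00 9.00 0.00
      vertex 1.72 3.71 0.00
      vertex 1.72 3.71 29.00
    endloop
  endfacet
  facet normal -0.9510 -0.3092 0.0000
    outer loop
      vertex 0.00 9.00 0.00
      vertex 1.72 3.71 29.00
      vertex 0.00 9.00 29.00
    endloop
  endfacet
  facet normal -0.5879 -0.8090 0.0000
    outer loop
      vertex 1.72 3.71 0.00
      vertex 6.22 0.44 0.00
      vertex 6.22 0.44 29.00
    endloop
  endfacet
  facet normal -0.5879 -0.8090 0.0000
    outer loop
      vertex 1.72 3.71 0.00
      vertex 6.22 0.44 29.00
      vertex 1.72 3.71 29.00
    endloop
  endfacet
  facet normal 0.0000 -1.0000 0.0000
    outer loop
      vertex 6.22 0.44 0.00
      vertex 11.78 0.44 0.00
      vertex 11.78 0.44 29.00
    endloop
  endfacet
  facet normal 0.0000 -1.0000 0.0000
    outer loop
      vertex 6.22 0.44 0.00
      vertex 11.78 0.44 29.00
      vertex 6.22 0.44 29.00
    endloop
  endfacet
  facet normal 0.5879 -0.8090 0.0000
    outer loop
      vertex 11.78 0.44 0.00
      vertex 16.28 3.71 0.00
      vertex 16.28 3.71 29.00
    endloop
  endfacet
  facet normal 0.5879 -0.8090 0.0000
    outer loop
      vertex 11.78 0.44 0.00
      vertex 16.28 3.71 29.00
      vertex 11.78 0.44 29.00
    endloop
  endfacet
  facet normal 0.9510 -0.3092 0.0000
    outer loop
      vertex 16.28 3.71 0.00
      vertex 18.00 9.00 0.00
      vertex 18.00 9.00 29.00
    endloop
  endfacet
  facet normal 0.9510 -0.3092 0.0000
    outer loop
      vertex 16.28 3.71 0.00
      vertex 18.00 9.00 29.00
      vertex 16.28 3.71 29.00
    endloop
  endfacet
endsolid part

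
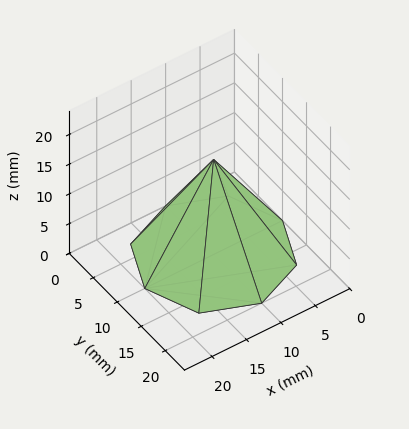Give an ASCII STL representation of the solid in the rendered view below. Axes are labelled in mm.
Reading the render: the shape is a regular 8-sided pyramid, base circumscribed radius ≈ 10 mm, apex at z ≈ 16 mm (dimensions read to the nearest mm from the axis ticks). For the STL, each face is triangulated and given an outward normal.

solid part
  facet normal 0.0000 0.0000 -1.0000
    outer loop
      vertex 10.0 20.0 0.0
      vertex 17.1 17.1 0.0
      vertex 20.0 10.0 0.0
    endloop
  endfacet
  facet normal 0.0000 0.0000 -1.0000
    outer loop
      vertex 2.9 17.1 0.0
      vertex 10.0 20.0 0.0
      vertex 20.0 10.0 0.0
    endloop
  endfacet
  facet normal 0.0000 0.0000 -1.0000
    outer loop
      vertex 0.0 10.0 0.0
      vertex 2.9 17.1 0.0
      vertex 20.0 10.0 0.0
    endloop
  endfacet
  facet normal 0.0000 0.0000 -1.0000
    outer loop
      vertex 2.9 2.9 0.0
      vertex 0.0 10.0 0.0
      vertex 20.0 10.0 0.0
    endloop
  endfacet
  facet normal 0.0000 0.0000 -1.0000
    outer loop
      vertex 10.0 0.0 0.0
      vertex 2.9 2.9 0.0
      vertex 20.0 10.0 0.0
    endloop
  endfacet
  facet normal 0.0000 0.0000 -1.0000
    outer loop
      vertex 17.1 2.9 0.0
      vertex 10.0 0.0 0.0
      vertex 20.0 10.0 0.0
    endloop
  endfacet
  facet normal 0.8013 0.3273 0.5008
    outer loop
      vertex 20.0 10.0 0.0
      vertex 17.1 17.1 0.0
      vertex 10.0 10.0 16.0
    endloop
  endfacet
  facet normal 0.3273 0.8013 0.5008
    outer loop
      vertex 17.1 17.1 0.0
      vertex 10.0 20.0 0.0
      vertex 10.0 10.0 16.0
    endloop
  endfacet
  facet normal -0.3273 0.8013 0.5008
    outer loop
      vertex 10.0 20.0 0.0
      vertex 2.9 17.1 0.0
      vertex 10.0 10.0 16.0
    endloop
  endfacet
  facet normal -0.8013 0.3273 0.5008
    outer loop
      vertex 2.9 17.1 0.0
      vertex 0.0 10.0 0.0
      vertex 10.0 10.0 16.0
    endloop
  endfacet
  facet normal -0.8013 -0.3273 0.5008
    outer loop
      vertex 0.0 10.0 0.0
      vertex 2.9 2.9 0.0
      vertex 10.0 10.0 16.0
    endloop
  endfacet
  facet normal -0.3273 -0.8013 0.5008
    outer loop
      vertex 2.9 2.9 0.0
      vertex 10.0 0.0 0.0
      vertex 10.0 10.0 16.0
    endloop
  endfacet
  facet normal 0.3273 -0.8013 0.5008
    outer loop
      vertex 10.0 0.0 0.0
      vertex 17.1 2.9 0.0
      vertex 10.0 10.0 16.0
    endloop
  endfacet
  facet normal 0.8013 -0.3273 0.5008
    outer loop
      vertex 17.1 2.9 0.0
      vertex 20.0 10.0 0.0
      vertex 10.0 10.0 16.0
    endloop
  endfacet
endsolid part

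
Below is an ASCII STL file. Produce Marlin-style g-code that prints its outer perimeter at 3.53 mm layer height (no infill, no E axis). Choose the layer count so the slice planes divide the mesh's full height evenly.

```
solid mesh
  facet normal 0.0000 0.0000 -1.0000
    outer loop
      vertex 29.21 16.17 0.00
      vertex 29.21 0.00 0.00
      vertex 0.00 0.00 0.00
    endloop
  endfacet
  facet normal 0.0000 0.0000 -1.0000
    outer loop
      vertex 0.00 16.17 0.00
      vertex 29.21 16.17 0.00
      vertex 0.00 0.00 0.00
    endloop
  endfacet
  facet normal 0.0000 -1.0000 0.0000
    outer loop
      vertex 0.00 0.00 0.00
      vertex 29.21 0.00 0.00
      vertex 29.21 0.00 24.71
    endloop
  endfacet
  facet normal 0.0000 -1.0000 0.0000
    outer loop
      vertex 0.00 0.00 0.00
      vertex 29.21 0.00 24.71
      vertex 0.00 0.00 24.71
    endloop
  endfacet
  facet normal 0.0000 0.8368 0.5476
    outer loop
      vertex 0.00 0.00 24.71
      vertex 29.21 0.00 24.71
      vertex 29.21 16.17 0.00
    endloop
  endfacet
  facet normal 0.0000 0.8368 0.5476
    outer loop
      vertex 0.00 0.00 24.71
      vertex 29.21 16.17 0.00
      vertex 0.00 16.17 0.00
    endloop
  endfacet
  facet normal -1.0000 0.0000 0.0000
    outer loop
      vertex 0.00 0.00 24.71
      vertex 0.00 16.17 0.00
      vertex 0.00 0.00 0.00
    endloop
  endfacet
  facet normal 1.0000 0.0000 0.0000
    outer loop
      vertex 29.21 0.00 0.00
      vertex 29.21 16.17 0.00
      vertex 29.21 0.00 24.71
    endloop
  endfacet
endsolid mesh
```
; perimeter-only toolpath
G21 ; units = mm
G90 ; absolute positioning
G28 ; home
; layer 1
G0 Z3.53
G0 X0.00 Y0.00
G1 X29.21 Y0.00
G1 X29.21 Y13.86
G1 X0.00 Y13.86
G1 X0.00 Y0.00
; layer 2
G0 Z7.06
G0 X0.00 Y0.00
G1 X29.21 Y0.00
G1 X29.21 Y11.55
G1 X0.00 Y11.55
G1 X0.00 Y0.00
; layer 3
G0 Z10.59
G0 X0.00 Y0.00
G1 X29.21 Y0.00
G1 X29.21 Y9.24
G1 X0.00 Y9.24
G1 X0.00 Y0.00
; layer 4
G0 Z14.12
G0 X0.00 Y0.00
G1 X29.21 Y0.00
G1 X29.21 Y6.93
G1 X0.00 Y6.93
G1 X0.00 Y0.00
; layer 5
G0 Z17.65
G0 X0.00 Y0.00
G1 X29.21 Y0.00
G1 X29.21 Y4.62
G1 X0.00 Y4.62
G1 X0.00 Y0.00
; layer 6
G0 Z21.18
G0 X0.00 Y0.00
G1 X29.21 Y0.00
G1 X29.21 Y2.31
G1 X0.00 Y2.31
G1 X0.00 Y0.00
M2 ; end

The solid is a wedge (ramp): 29.2 × 16.2 mm base, rising to 24.7 mm along the y=0 edge and sloping linearly to z=0 at y=16.2. Slicing at Δz = 3.53 mm — 7 equal slices spanning the solid's height, so layer i sits at z = i·h/7 — gives 6 non-empty perimeters. Each is a 4-segment closed polygon; G0 lifts to the layer z and rapids to the start vertex, then G1 traces the edges. The cross-section shrinks linearly with z (the slice at the apex is degenerate and omitted).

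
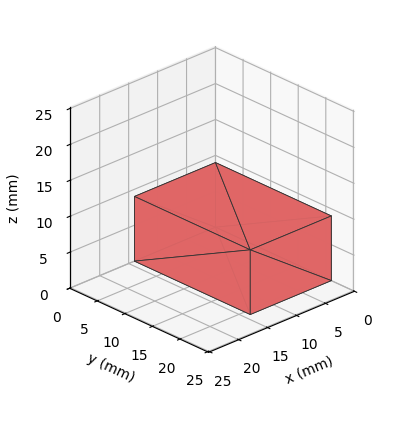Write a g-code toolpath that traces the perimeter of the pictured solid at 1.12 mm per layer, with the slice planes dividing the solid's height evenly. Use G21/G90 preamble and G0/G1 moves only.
Reading the render: the shape is a rectangular box, roughly 14 × 21 mm footprint and 9 mm tall (dimensions read to the nearest mm from the axis ticks). For the g-code, the solid's height is divided into equal slices at the stated Δz and each level perimeter traced with G1 moves after a G0 lift.

; perimeter-only toolpath
G21 ; units = mm
G90 ; absolute positioning
G28 ; home
; layer 1
G0 Z1.12
G0 X0.00 Y0.00
G1 X14.00 Y0.00
G1 X14.00 Y21.00
G1 X0.00 Y21.00
G1 X0.00 Y0.00
; layer 2
G0 Z2.25
G0 X0.00 Y0.00
G1 X14.00 Y0.00
G1 X14.00 Y21.00
G1 X0.00 Y21.00
G1 X0.00 Y0.00
; layer 3
G0 Z3.38
G0 X0.00 Y0.00
G1 X14.00 Y0.00
G1 X14.00 Y21.00
G1 X0.00 Y21.00
G1 X0.00 Y0.00
; layer 4
G0 Z4.50
G0 X0.00 Y0.00
G1 X14.00 Y0.00
G1 X14.00 Y21.00
G1 X0.00 Y21.00
G1 X0.00 Y0.00
; layer 5
G0 Z5.62
G0 X0.00 Y0.00
G1 X14.00 Y0.00
G1 X14.00 Y21.00
G1 X0.00 Y21.00
G1 X0.00 Y0.00
; layer 6
G0 Z6.75
G0 X0.00 Y0.00
G1 X14.00 Y0.00
G1 X14.00 Y21.00
G1 X0.00 Y21.00
G1 X0.00 Y0.00
; layer 7
G0 Z7.88
G0 X0.00 Y0.00
G1 X14.00 Y0.00
G1 X14.00 Y21.00
G1 X0.00 Y21.00
G1 X0.00 Y0.00
; layer 8
G0 Z9.00
G0 X0.00 Y0.00
G1 X14.00 Y0.00
G1 X14.00 Y21.00
G1 X0.00 Y21.00
G1 X0.00 Y0.00
M2 ; end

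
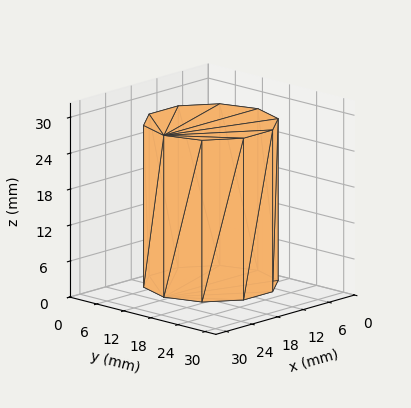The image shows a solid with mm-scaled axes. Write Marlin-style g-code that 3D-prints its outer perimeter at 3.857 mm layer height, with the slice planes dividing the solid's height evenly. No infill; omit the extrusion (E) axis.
Reading the render: the shape is a regular 10-sided prism (a cylinder approximated with 10 flat sides), circumscribed radius ≈ 11 mm, height ≈ 27 mm (dimensions read to the nearest mm from the axis ticks). For the g-code, the solid's height is divided into equal slices at the stated Δz and each level perimeter traced with G1 moves after a G0 lift.

; perimeter-only toolpath
G21 ; units = mm
G90 ; absolute positioning
G28 ; home
; layer 1
G0 Z3.857
G0 X22.000 Y11.000
G1 X19.899 Y17.466
G1 X14.399 Y21.462
G1 X7.601 Y21.462
G1 X2.101 Y17.466
G1 X0.000 Y11.000
G1 X2.101 Y4.534
G1 X7.601 Y0.538
G1 X14.399 Y0.538
G1 X19.899 Y4.534
G1 X22.000 Y11.000
; layer 2
G0 Z7.714
G0 X22.000 Y11.000
G1 X19.899 Y17.466
G1 X14.399 Y21.462
G1 X7.601 Y21.462
G1 X2.101 Y17.466
G1 X0.000 Y11.000
G1 X2.101 Y4.534
G1 X7.601 Y0.538
G1 X14.399 Y0.538
G1 X19.899 Y4.534
G1 X22.000 Y11.000
; layer 3
G0 Z11.571
G0 X22.000 Y11.000
G1 X19.899 Y17.466
G1 X14.399 Y21.462
G1 X7.601 Y21.462
G1 X2.101 Y17.466
G1 X0.000 Y11.000
G1 X2.101 Y4.534
G1 X7.601 Y0.538
G1 X14.399 Y0.538
G1 X19.899 Y4.534
G1 X22.000 Y11.000
; layer 4
G0 Z15.429
G0 X22.000 Y11.000
G1 X19.899 Y17.466
G1 X14.399 Y21.462
G1 X7.601 Y21.462
G1 X2.101 Y17.466
G1 X0.000 Y11.000
G1 X2.101 Y4.534
G1 X7.601 Y0.538
G1 X14.399 Y0.538
G1 X19.899 Y4.534
G1 X22.000 Y11.000
; layer 5
G0 Z19.286
G0 X22.000 Y11.000
G1 X19.899 Y17.466
G1 X14.399 Y21.462
G1 X7.601 Y21.462
G1 X2.101 Y17.466
G1 X0.000 Y11.000
G1 X2.101 Y4.534
G1 X7.601 Y0.538
G1 X14.399 Y0.538
G1 X19.899 Y4.534
G1 X22.000 Y11.000
; layer 6
G0 Z23.143
G0 X22.000 Y11.000
G1 X19.899 Y17.466
G1 X14.399 Y21.462
G1 X7.601 Y21.462
G1 X2.101 Y17.466
G1 X0.000 Y11.000
G1 X2.101 Y4.534
G1 X7.601 Y0.538
G1 X14.399 Y0.538
G1 X19.899 Y4.534
G1 X22.000 Y11.000
; layer 7
G0 Z27.000
G0 X22.000 Y11.000
G1 X19.899 Y17.466
G1 X14.399 Y21.462
G1 X7.601 Y21.462
G1 X2.101 Y17.466
G1 X0.000 Y11.000
G1 X2.101 Y4.534
G1 X7.601 Y0.538
G1 X14.399 Y0.538
G1 X19.899 Y4.534
G1 X22.000 Y11.000
M2 ; end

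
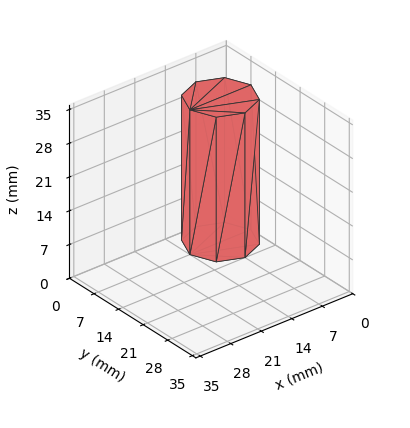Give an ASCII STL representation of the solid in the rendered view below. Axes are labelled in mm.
Reading the render: the shape is a regular 8-sided prism (a cylinder approximated with 8 flat sides), circumscribed radius ≈ 7 mm, height ≈ 30 mm (dimensions read to the nearest mm from the axis ticks). For the STL, each face is triangulated and given an outward normal.

solid part
  facet normal 0.0000 0.0000 -1.0000
    outer loop
      vertex 7.00 14.00 0.00
      vertex 11.95 11.95 0.00
      vertex 14.00 7.00 0.00
    endloop
  endfacet
  facet normal 0.0000 0.0000 -1.0000
    outer loop
      vertex 2.05 11.95 0.00
      vertex 7.00 14.00 0.00
      vertex 14.00 7.00 0.00
    endloop
  endfacet
  facet normal 0.0000 0.0000 -1.0000
    outer loop
      vertex 0.00 7.00 0.00
      vertex 2.05 11.95 0.00
      vertex 14.00 7.00 0.00
    endloop
  endfacet
  facet normal 0.0000 0.0000 -1.0000
    outer loop
      vertex 2.05 2.05 0.00
      vertex 0.00 7.00 0.00
      vertex 14.00 7.00 0.00
    endloop
  endfacet
  facet normal 0.0000 0.0000 -1.0000
    outer loop
      vertex 7.00 0.00 0.00
      vertex 2.05 2.05 0.00
      vertex 14.00 7.00 0.00
    endloop
  endfacet
  facet normal 0.0000 0.0000 -1.0000
    outer loop
      vertex 11.95 2.05 0.00
      vertex 7.00 0.00 0.00
      vertex 14.00 7.00 0.00
    endloop
  endfacet
  facet normal 0.0000 0.0000 1.0000
    outer loop
      vertex 14.00 7.00 30.00
      vertex 11.95 11.95 30.00
      vertex 7.00 14.00 30.00
    endloop
  endfacet
  facet normal 0.0000 0.0000 1.0000
    outer loop
      vertex 14.00 7.00 30.00
      vertex 7.00 14.00 30.00
      vertex 2.05 11.95 30.00
    endloop
  endfacet
  facet normal 0.0000 0.0000 1.0000
    outer loop
      vertex 14.00 7.00 30.00
      vertex 2.05 11.95 30.00
      vertex 0.00 7.00 30.00
    endloop
  endfacet
  facet normal 0.0000 0.0000 1.0000
    outer loop
      vertex 14.00 7.00 30.00
      vertex 0.00 7.00 30.00
      vertex 2.05 2.05 30.00
    endloop
  endfacet
  facet normal 0.0000 0.0000 1.0000
    outer loop
      vertex 14.00 7.00 30.00
      vertex 2.05 2.05 30.00
      vertex 7.00 0.00 30.00
    endloop
  endfacet
  facet normal 0.0000 0.0000 1.0000
    outer loop
      vertex 14.00 7.00 30.00
      vertex 7.00 0.00 30.00
      vertex 11.95 2.05 30.00
    endloop
  endfacet
  facet normal 0.9239 0.3826 0.0000
    outer loop
      vertex 14.00 7.00 0.00
      vertex 11.95 11.95 0.00
      vertex 11.95 11.95 30.00
    endloop
  endfacet
  facet normal 0.9239 0.3826 0.0000
    outer loop
      vertex 14.00 7.00 0.00
      vertex 11.95 11.95 30.00
      vertex 14.00 7.00 30.00
    endloop
  endfacet
  facet normal 0.3826 0.9239 0.0000
    outer loop
      vertex 11.95 11.95 0.00
      vertex 7.00 14.00 0.00
      vertex 7.00 14.00 30.00
    endloop
  endfacet
  facet normal 0.3826 0.9239 0.0000
    outer loop
      vertex 11.95 11.95 0.00
      vertex 7.00 14.00 30.00
      vertex 11.95 11.95 30.00
    endloop
  endfacet
  facet normal -0.3826 0.9239 0.0000
    outer loop
      vertex 7.00 14.00 0.00
      vertex 2.05 11.95 0.00
      vertex 2.05 11.95 30.00
    endloop
  endfacet
  facet normal -0.3826 0.9239 0.0000
    outer loop
      vertex 7.00 14.00 0.00
      vertex 2.05 11.95 30.00
      vertex 7.00 14.00 30.00
    endloop
  endfacet
  facet normal -0.9239 0.3826 0.0000
    outer loop
      vertex 2.05 11.95 0.00
      vertex 0.00 7.00 0.00
      vertex 0.00 7.00 30.00
    endloop
  endfacet
  facet normal -0.9239 0.3826 0.0000
    outer loop
      vertex 2.05 11.95 0.00
      vertex 0.00 7.00 30.00
      vertex 2.05 11.95 30.00
    endloop
  endfacet
  facet normal -0.9239 -0.3826 0.0000
    outer loop
      vertex 0.00 7.00 0.00
      vertex 2.05 2.05 0.00
      vertex 2.05 2.05 30.00
    endloop
  endfacet
  facet normal -0.9239 -0.3826 0.0000
    outer loop
      vertex 0.00 7.00 0.00
      vertex 2.05 2.05 30.00
      vertex 0.00 7.00 30.00
    endloop
  endfacet
  facet normal -0.3826 -0.9239 0.0000
    outer loop
      vertex 2.05 2.05 0.00
      vertex 7.00 0.00 0.00
      vertex 7.00 0.00 30.00
    endloop
  endfacet
  facet normal -0.3826 -0.9239 0.0000
    outer loop
      vertex 2.05 2.05 0.00
      vertex 7.00 0.00 30.00
      vertex 2.05 2.05 30.00
    endloop
  endfacet
  facet normal 0.3826 -0.9239 0.0000
    outer loop
      vertex 7.00 0.00 0.00
      vertex 11.95 2.05 0.00
      vertex 11.95 2.05 30.00
    endloop
  endfacet
  facet normal 0.3826 -0.9239 0.0000
    outer loop
      vertex 7.00 0.00 0.00
      vertex 11.95 2.05 30.00
      vertex 7.00 0.00 30.00
    endloop
  endfacet
  facet normal 0.9239 -0.3826 0.0000
    outer loop
      vertex 11.95 2.05 0.00
      vertex 14.00 7.00 0.00
      vertex 14.00 7.00 30.00
    endloop
  endfacet
  facet normal 0.9239 -0.3826 0.0000
    outer loop
      vertex 11.95 2.05 0.00
      vertex 14.00 7.00 30.00
      vertex 11.95 2.05 30.00
    endloop
  endfacet
endsolid part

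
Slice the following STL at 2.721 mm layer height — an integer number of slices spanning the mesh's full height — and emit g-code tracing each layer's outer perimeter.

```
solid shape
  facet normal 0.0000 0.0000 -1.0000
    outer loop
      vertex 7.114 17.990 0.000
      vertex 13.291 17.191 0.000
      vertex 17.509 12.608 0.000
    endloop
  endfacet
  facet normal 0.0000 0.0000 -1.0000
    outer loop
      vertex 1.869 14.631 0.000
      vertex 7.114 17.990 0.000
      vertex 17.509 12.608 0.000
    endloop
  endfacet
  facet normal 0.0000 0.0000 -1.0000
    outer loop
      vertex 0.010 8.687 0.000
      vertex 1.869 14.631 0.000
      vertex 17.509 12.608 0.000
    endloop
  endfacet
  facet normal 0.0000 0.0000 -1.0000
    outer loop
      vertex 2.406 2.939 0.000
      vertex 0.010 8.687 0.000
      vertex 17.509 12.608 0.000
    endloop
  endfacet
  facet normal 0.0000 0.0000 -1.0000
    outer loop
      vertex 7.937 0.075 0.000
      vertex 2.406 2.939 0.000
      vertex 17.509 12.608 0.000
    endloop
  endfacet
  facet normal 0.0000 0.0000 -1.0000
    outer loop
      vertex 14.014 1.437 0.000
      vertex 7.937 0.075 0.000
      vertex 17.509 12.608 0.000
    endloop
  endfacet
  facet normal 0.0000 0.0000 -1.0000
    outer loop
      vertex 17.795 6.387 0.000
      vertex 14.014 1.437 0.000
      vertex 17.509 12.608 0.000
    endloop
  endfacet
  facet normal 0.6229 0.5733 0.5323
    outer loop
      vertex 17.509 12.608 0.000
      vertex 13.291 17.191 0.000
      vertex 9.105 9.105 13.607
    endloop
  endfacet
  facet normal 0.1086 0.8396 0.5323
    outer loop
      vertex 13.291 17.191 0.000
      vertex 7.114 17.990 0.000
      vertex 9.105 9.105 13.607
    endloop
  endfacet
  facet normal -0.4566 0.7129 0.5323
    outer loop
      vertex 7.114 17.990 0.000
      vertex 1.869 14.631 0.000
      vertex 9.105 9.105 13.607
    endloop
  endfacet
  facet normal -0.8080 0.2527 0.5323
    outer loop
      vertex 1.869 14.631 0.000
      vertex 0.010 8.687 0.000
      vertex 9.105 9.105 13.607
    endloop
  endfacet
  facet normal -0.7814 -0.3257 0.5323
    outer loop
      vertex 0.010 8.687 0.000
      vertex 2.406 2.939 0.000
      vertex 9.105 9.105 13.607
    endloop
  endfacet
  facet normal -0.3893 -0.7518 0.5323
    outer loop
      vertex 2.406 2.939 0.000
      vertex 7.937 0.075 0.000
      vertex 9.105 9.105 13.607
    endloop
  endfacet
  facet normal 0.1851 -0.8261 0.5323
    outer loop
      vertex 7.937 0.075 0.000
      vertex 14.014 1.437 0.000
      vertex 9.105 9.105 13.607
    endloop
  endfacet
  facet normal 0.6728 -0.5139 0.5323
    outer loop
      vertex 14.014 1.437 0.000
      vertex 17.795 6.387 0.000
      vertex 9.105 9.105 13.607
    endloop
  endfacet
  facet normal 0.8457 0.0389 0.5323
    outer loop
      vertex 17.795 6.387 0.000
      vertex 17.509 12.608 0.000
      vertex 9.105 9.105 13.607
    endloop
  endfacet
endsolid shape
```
; perimeter-only toolpath
G21 ; units = mm
G90 ; absolute positioning
G28 ; home
; layer 1
G0 Z2.721
G0 X15.828 Y11.907
G1 X12.454 Y15.574
G1 X7.512 Y16.213
G1 X3.316 Y13.526
G1 X1.829 Y8.771
G1 X3.746 Y4.172
G1 X8.171 Y1.881
G1 X13.032 Y2.971
G1 X16.057 Y6.931
G1 X15.828 Y11.907
; layer 2
G0 Z5.443
G0 X14.147 Y11.207
G1 X11.617 Y13.957
G1 X7.910 Y14.436
G1 X4.763 Y12.421
G1 X3.648 Y8.854
G1 X5.086 Y5.405
G1 X8.404 Y3.687
G1 X12.050 Y4.504
G1 X14.319 Y7.474
G1 X14.147 Y11.207
; layer 3
G0 Z8.164
G0 X12.467 Y10.506
G1 X10.779 Y12.339
G1 X8.309 Y12.659
G1 X6.211 Y11.315
G1 X5.467 Y8.938
G1 X6.425 Y6.639
G1 X8.638 Y5.493
G1 X11.069 Y6.038
G1 X12.581 Y8.018
G1 X12.467 Y10.506
; layer 4
G0 Z10.886
G0 X10.786 Y9.806
G1 X9.942 Y10.722
G1 X8.707 Y10.882
G1 X7.658 Y10.210
G1 X7.286 Y9.021
G1 X7.765 Y7.872
G1 X8.871 Y7.299
G1 X10.087 Y7.571
G1 X10.843 Y8.561
G1 X10.786 Y9.806
M2 ; end

The solid is a regular 9-sided pyramid, base circumscribed radius ≈ 9.11 mm, apex at z ≈ 13.6 mm. Slicing at Δz = 2.721 mm — 5 equal slices spanning the solid's height, so layer i sits at z = i·h/5 — gives 4 non-empty perimeters. Each is a 9-segment closed polygon; G0 lifts to the layer z and rapids to the start vertex, then G1 traces the edges. The cross-section shrinks linearly with z (the slice at the apex is degenerate and omitted).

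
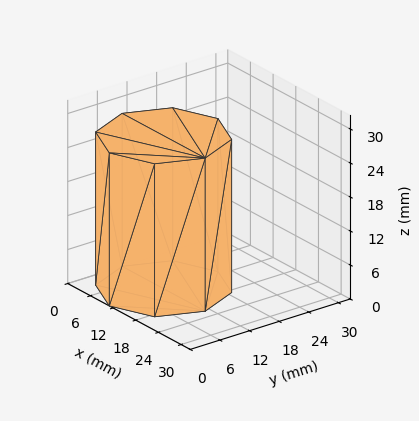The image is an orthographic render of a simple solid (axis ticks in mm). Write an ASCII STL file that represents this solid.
Reading the render: the shape is a regular 8-sided prism (a cylinder approximated with 8 flat sides), circumscribed radius ≈ 11 mm, height ≈ 27 mm (dimensions read to the nearest mm from the axis ticks). For the STL, each face is triangulated and given an outward normal.

solid part
  facet normal 0.0000 0.0000 -1.0000
    outer loop
      vertex 11.0 22.0 0.0
      vertex 18.8 18.8 0.0
      vertex 22.0 11.0 0.0
    endloop
  endfacet
  facet normal 0.0000 0.0000 -1.0000
    outer loop
      vertex 3.2 18.8 0.0
      vertex 11.0 22.0 0.0
      vertex 22.0 11.0 0.0
    endloop
  endfacet
  facet normal 0.0000 0.0000 -1.0000
    outer loop
      vertex 0.0 11.0 0.0
      vertex 3.2 18.8 0.0
      vertex 22.0 11.0 0.0
    endloop
  endfacet
  facet normal 0.0000 0.0000 -1.0000
    outer loop
      vertex 3.2 3.2 0.0
      vertex 0.0 11.0 0.0
      vertex 22.0 11.0 0.0
    endloop
  endfacet
  facet normal 0.0000 0.0000 -1.0000
    outer loop
      vertex 11.0 0.0 0.0
      vertex 3.2 3.2 0.0
      vertex 22.0 11.0 0.0
    endloop
  endfacet
  facet normal 0.0000 0.0000 -1.0000
    outer loop
      vertex 18.8 3.2 0.0
      vertex 11.0 0.0 0.0
      vertex 22.0 11.0 0.0
    endloop
  endfacet
  facet normal 0.0000 0.0000 1.0000
    outer loop
      vertex 22.0 11.0 27.0
      vertex 18.8 18.8 27.0
      vertex 11.0 22.0 27.0
    endloop
  endfacet
  facet normal 0.0000 0.0000 1.0000
    outer loop
      vertex 22.0 11.0 27.0
      vertex 11.0 22.0 27.0
      vertex 3.2 18.8 27.0
    endloop
  endfacet
  facet normal 0.0000 0.0000 1.0000
    outer loop
      vertex 22.0 11.0 27.0
      vertex 3.2 18.8 27.0
      vertex 0.0 11.0 27.0
    endloop
  endfacet
  facet normal 0.0000 0.0000 1.0000
    outer loop
      vertex 22.0 11.0 27.0
      vertex 0.0 11.0 27.0
      vertex 3.2 3.2 27.0
    endloop
  endfacet
  facet normal 0.0000 0.0000 1.0000
    outer loop
      vertex 22.0 11.0 27.0
      vertex 3.2 3.2 27.0
      vertex 11.0 0.0 27.0
    endloop
  endfacet
  facet normal 0.0000 0.0000 1.0000
    outer loop
      vertex 22.0 11.0 27.0
      vertex 11.0 0.0 27.0
      vertex 18.8 3.2 27.0
    endloop
  endfacet
  facet normal 0.9252 0.3796 0.0000
    outer loop
      vertex 22.0 11.0 0.0
      vertex 18.8 18.8 0.0
      vertex 18.8 18.8 27.0
    endloop
  endfacet
  facet normal 0.9252 0.3796 0.0000
    outer loop
      vertex 22.0 11.0 0.0
      vertex 18.8 18.8 27.0
      vertex 22.0 11.0 27.0
    endloop
  endfacet
  facet normal 0.3796 0.9252 0.0000
    outer loop
      vertex 18.8 18.8 0.0
      vertex 11.0 22.0 0.0
      vertex 11.0 22.0 27.0
    endloop
  endfacet
  facet normal 0.3796 0.9252 0.0000
    outer loop
      vertex 18.8 18.8 0.0
      vertex 11.0 22.0 27.0
      vertex 18.8 18.8 27.0
    endloop
  endfacet
  facet normal -0.3796 0.9252 0.0000
    outer loop
      vertex 11.0 22.0 0.0
      vertex 3.2 18.8 0.0
      vertex 3.2 18.8 27.0
    endloop
  endfacet
  facet normal -0.3796 0.9252 0.0000
    outer loop
      vertex 11.0 22.0 0.0
      vertex 3.2 18.8 27.0
      vertex 11.0 22.0 27.0
    endloop
  endfacet
  facet normal -0.9252 0.3796 0.0000
    outer loop
      vertex 3.2 18.8 0.0
      vertex 0.0 11.0 0.0
      vertex 0.0 11.0 27.0
    endloop
  endfacet
  facet normal -0.9252 0.3796 0.0000
    outer loop
      vertex 3.2 18.8 0.0
      vertex 0.0 11.0 27.0
      vertex 3.2 18.8 27.0
    endloop
  endfacet
  facet normal -0.9252 -0.3796 0.0000
    outer loop
      vertex 0.0 11.0 0.0
      vertex 3.2 3.2 0.0
      vertex 3.2 3.2 27.0
    endloop
  endfacet
  facet normal -0.9252 -0.3796 0.0000
    outer loop
      vertex 0.0 11.0 0.0
      vertex 3.2 3.2 27.0
      vertex 0.0 11.0 27.0
    endloop
  endfacet
  facet normal -0.3796 -0.9252 0.0000
    outer loop
      vertex 3.2 3.2 0.0
      vertex 11.0 0.0 0.0
      vertex 11.0 0.0 27.0
    endloop
  endfacet
  facet normal -0.3796 -0.9252 0.0000
    outer loop
      vertex 3.2 3.2 0.0
      vertex 11.0 0.0 27.0
      vertex 3.2 3.2 27.0
    endloop
  endfacet
  facet normal 0.3796 -0.9252 0.0000
    outer loop
      vertex 11.0 0.0 0.0
      vertex 18.8 3.2 0.0
      vertex 18.8 3.2 27.0
    endloop
  endfacet
  facet normal 0.3796 -0.9252 0.0000
    outer loop
      vertex 11.0 0.0 0.0
      vertex 18.8 3.2 27.0
      vertex 11.0 0.0 27.0
    endloop
  endfacet
  facet normal 0.9252 -0.3796 0.0000
    outer loop
      vertex 18.8 3.2 0.0
      vertex 22.0 11.0 0.0
      vertex 22.0 11.0 27.0
    endloop
  endfacet
  facet normal 0.9252 -0.3796 0.0000
    outer loop
      vertex 18.8 3.2 0.0
      vertex 22.0 11.0 27.0
      vertex 18.8 3.2 27.0
    endloop
  endfacet
endsolid part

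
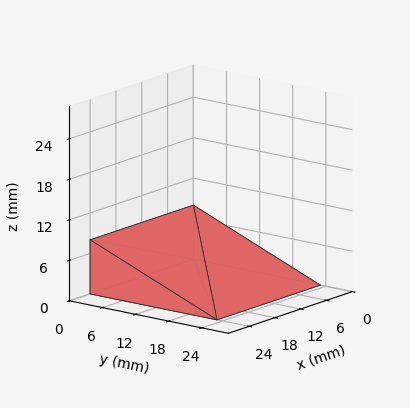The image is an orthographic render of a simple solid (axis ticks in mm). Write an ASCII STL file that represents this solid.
Reading the render: the shape is a wedge (ramp): 24 × 23 mm base, rising to 8 mm along the y=0 edge and sloping linearly to z=0 at y=23 (dimensions read to the nearest mm from the axis ticks). For the STL, each face is triangulated and given an outward normal.

solid part
  facet normal 0.0000 0.0000 -1.0000
    outer loop
      vertex 24.000 23.000 0.000
      vertex 24.000 0.000 0.000
      vertex 0.000 0.000 0.000
    endloop
  endfacet
  facet normal 0.0000 0.0000 -1.0000
    outer loop
      vertex 0.000 23.000 0.000
      vertex 24.000 23.000 0.000
      vertex 0.000 0.000 0.000
    endloop
  endfacet
  facet normal 0.0000 -1.0000 0.0000
    outer loop
      vertex 0.000 0.000 0.000
      vertex 24.000 0.000 0.000
      vertex 24.000 0.000 8.000
    endloop
  endfacet
  facet normal 0.0000 -1.0000 0.0000
    outer loop
      vertex 0.000 0.000 0.000
      vertex 24.000 0.000 8.000
      vertex 0.000 0.000 8.000
    endloop
  endfacet
  facet normal 0.0000 0.3285 0.9445
    outer loop
      vertex 0.000 0.000 8.000
      vertex 24.000 0.000 8.000
      vertex 24.000 23.000 0.000
    endloop
  endfacet
  facet normal 0.0000 0.3285 0.9445
    outer loop
      vertex 0.000 0.000 8.000
      vertex 24.000 23.000 0.000
      vertex 0.000 23.000 0.000
    endloop
  endfacet
  facet normal -1.0000 0.0000 0.0000
    outer loop
      vertex 0.000 0.000 8.000
      vertex 0.000 23.000 0.000
      vertex 0.000 0.000 0.000
    endloop
  endfacet
  facet normal 1.0000 0.0000 0.0000
    outer loop
      vertex 24.000 0.000 0.000
      vertex 24.000 23.000 0.000
      vertex 24.000 0.000 8.000
    endloop
  endfacet
endsolid part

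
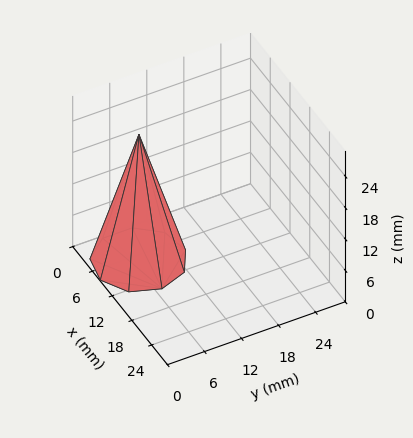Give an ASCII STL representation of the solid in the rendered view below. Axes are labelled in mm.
Reading the render: the shape is a regular 9-sided pyramid, base circumscribed radius ≈ 7 mm, apex at z ≈ 24 mm (dimensions read to the nearest mm from the axis ticks). For the STL, each face is triangulated and given an outward normal.

solid part
  facet normal 0.0000 0.0000 -1.0000
    outer loop
      vertex 8.216 13.894 0.000
      vertex 12.362 11.500 0.000
      vertex 14.000 7.000 0.000
    endloop
  endfacet
  facet normal 0.0000 0.0000 -1.0000
    outer loop
      vertex 3.500 13.062 0.000
      vertex 8.216 13.894 0.000
      vertex 14.000 7.000 0.000
    endloop
  endfacet
  facet normal 0.0000 0.0000 -1.0000
    outer loop
      vertex 0.422 9.394 0.000
      vertex 3.500 13.062 0.000
      vertex 14.000 7.000 0.000
    endloop
  endfacet
  facet normal 0.0000 0.0000 -1.0000
    outer loop
      vertex 0.422 4.606 0.000
      vertex 0.422 9.394 0.000
      vertex 14.000 7.000 0.000
    endloop
  endfacet
  facet normal 0.0000 0.0000 -1.0000
    outer loop
      vertex 3.500 0.938 0.000
      vertex 0.422 4.606 0.000
      vertex 14.000 7.000 0.000
    endloop
  endfacet
  facet normal 0.0000 0.0000 -1.0000
    outer loop
      vertex 8.216 0.106 0.000
      vertex 3.500 0.938 0.000
      vertex 14.000 7.000 0.000
    endloop
  endfacet
  facet normal 0.0000 0.0000 -1.0000
    outer loop
      vertex 12.362 2.500 0.000
      vertex 8.216 0.106 0.000
      vertex 14.000 7.000 0.000
    endloop
  endfacet
  facet normal 0.9063 0.3299 0.2643
    outer loop
      vertex 14.000 7.000 0.000
      vertex 12.362 11.500 0.000
      vertex 7.000 7.000 24.000
    endloop
  endfacet
  facet normal 0.4823 0.8352 0.2643
    outer loop
      vertex 12.362 11.500 0.000
      vertex 8.216 13.894 0.000
      vertex 7.000 7.000 24.000
    endloop
  endfacet
  facet normal -0.1676 0.9498 0.2643
    outer loop
      vertex 8.216 13.894 0.000
      vertex 3.500 13.062 0.000
      vertex 7.000 7.000 24.000
    endloop
  endfacet
  facet normal -0.7388 0.6199 0.2643
    outer loop
      vertex 3.500 13.062 0.000
      vertex 0.422 9.394 0.000
      vertex 7.000 7.000 24.000
    endloop
  endfacet
  facet normal -0.9644 0.0000 0.2643
    outer loop
      vertex 0.422 9.394 0.000
      vertex 0.422 4.606 0.000
      vertex 7.000 7.000 24.000
    endloop
  endfacet
  facet normal -0.7388 -0.6199 0.2643
    outer loop
      vertex 0.422 4.606 0.000
      vertex 3.500 0.938 0.000
      vertex 7.000 7.000 24.000
    endloop
  endfacet
  facet normal -0.1676 -0.9498 0.2643
    outer loop
      vertex 3.500 0.938 0.000
      vertex 8.216 0.106 0.000
      vertex 7.000 7.000 24.000
    endloop
  endfacet
  facet normal 0.4823 -0.8352 0.2643
    outer loop
      vertex 8.216 0.106 0.000
      vertex 12.362 2.500 0.000
      vertex 7.000 7.000 24.000
    endloop
  endfacet
  facet normal 0.9063 -0.3299 0.2643
    outer loop
      vertex 12.362 2.500 0.000
      vertex 14.000 7.000 0.000
      vertex 7.000 7.000 24.000
    endloop
  endfacet
endsolid part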